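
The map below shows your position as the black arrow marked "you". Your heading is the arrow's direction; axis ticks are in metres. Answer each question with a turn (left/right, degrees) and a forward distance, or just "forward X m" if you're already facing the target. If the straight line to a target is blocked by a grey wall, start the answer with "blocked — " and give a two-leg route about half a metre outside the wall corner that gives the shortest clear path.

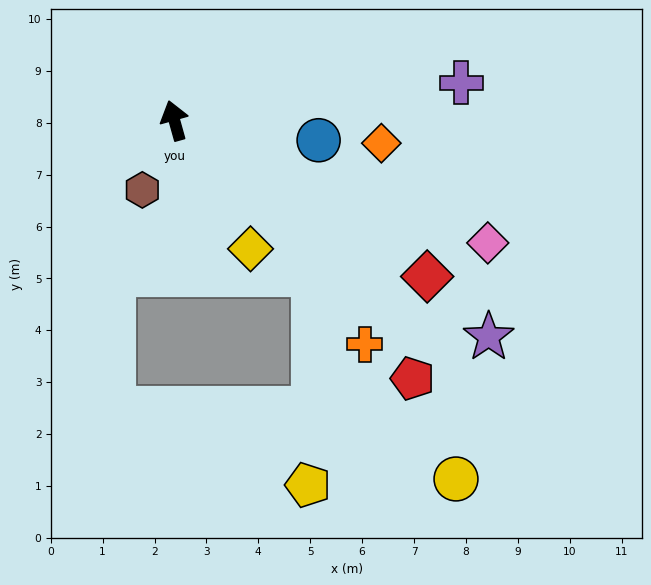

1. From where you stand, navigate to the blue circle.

turn right 113°, forward 2.8 m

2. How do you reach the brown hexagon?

turn left 140°, forward 1.5 m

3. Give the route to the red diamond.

turn right 137°, forward 5.7 m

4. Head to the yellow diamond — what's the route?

turn right 165°, forward 2.9 m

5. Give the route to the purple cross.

turn right 98°, forward 5.6 m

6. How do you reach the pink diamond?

turn right 127°, forward 6.5 m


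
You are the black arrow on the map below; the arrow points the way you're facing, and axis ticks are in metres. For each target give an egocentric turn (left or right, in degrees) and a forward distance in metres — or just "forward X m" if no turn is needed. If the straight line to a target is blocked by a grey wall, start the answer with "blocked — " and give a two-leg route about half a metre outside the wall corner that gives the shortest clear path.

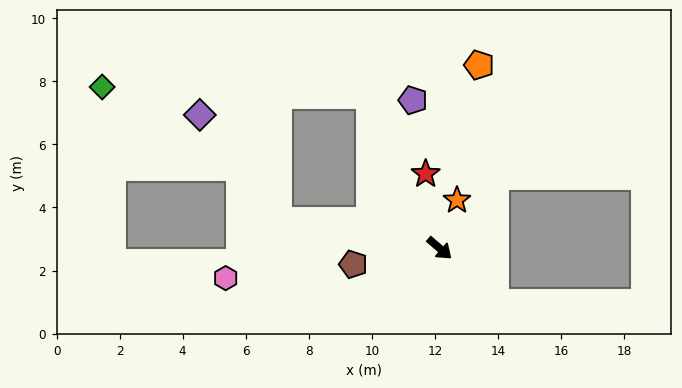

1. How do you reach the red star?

turn left 141°, forward 2.4 m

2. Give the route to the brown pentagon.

turn right 129°, forward 2.8 m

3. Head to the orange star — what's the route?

turn left 111°, forward 1.6 m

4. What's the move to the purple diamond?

blocked — turn right 149°, forward 5.2 m, then turn right 43°, forward 4.2 m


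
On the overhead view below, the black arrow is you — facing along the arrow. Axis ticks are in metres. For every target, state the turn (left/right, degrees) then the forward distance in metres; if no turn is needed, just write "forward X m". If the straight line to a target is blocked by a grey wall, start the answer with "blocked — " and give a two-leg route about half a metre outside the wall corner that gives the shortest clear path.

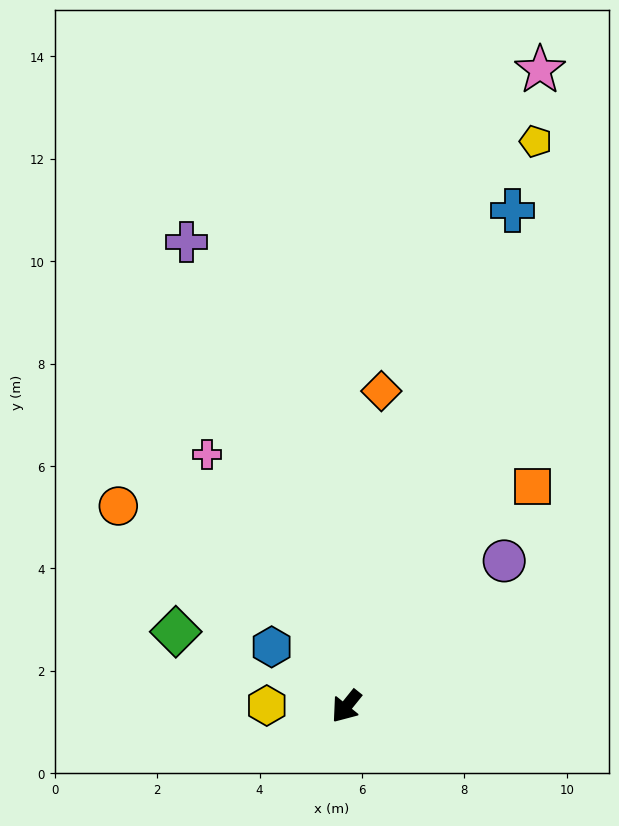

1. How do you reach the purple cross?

turn right 122°, forward 9.6 m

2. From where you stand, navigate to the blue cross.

turn right 160°, forward 10.2 m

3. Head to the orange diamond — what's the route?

turn right 147°, forward 6.2 m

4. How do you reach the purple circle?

turn left 172°, forward 4.2 m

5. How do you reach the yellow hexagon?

turn right 52°, forward 1.6 m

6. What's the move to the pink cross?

turn right 112°, forward 5.6 m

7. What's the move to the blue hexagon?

turn right 90°, forward 1.9 m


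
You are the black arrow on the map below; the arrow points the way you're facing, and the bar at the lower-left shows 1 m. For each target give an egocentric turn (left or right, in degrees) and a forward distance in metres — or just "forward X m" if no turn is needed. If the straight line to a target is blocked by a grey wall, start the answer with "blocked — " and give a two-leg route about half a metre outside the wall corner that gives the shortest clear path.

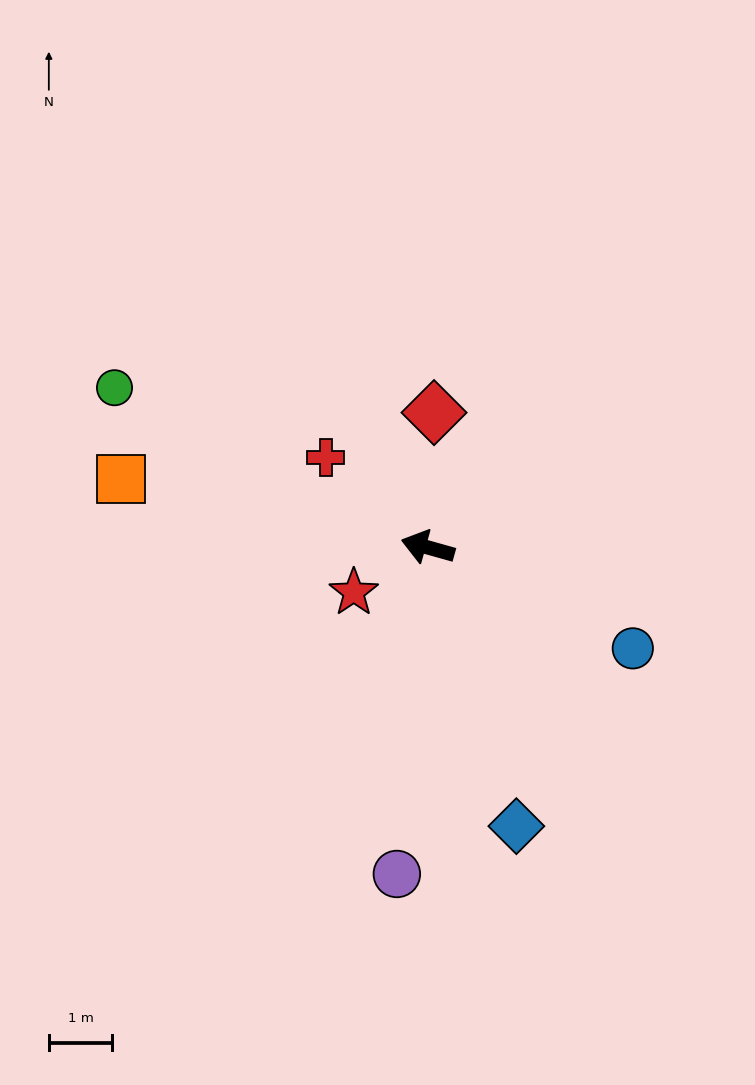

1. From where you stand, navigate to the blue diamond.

turn left 123°, forward 4.6 m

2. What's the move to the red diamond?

turn right 77°, forward 2.1 m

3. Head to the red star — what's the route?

turn left 47°, forward 1.4 m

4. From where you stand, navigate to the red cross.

turn right 26°, forward 2.1 m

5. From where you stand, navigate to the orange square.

turn left 3°, forward 5.0 m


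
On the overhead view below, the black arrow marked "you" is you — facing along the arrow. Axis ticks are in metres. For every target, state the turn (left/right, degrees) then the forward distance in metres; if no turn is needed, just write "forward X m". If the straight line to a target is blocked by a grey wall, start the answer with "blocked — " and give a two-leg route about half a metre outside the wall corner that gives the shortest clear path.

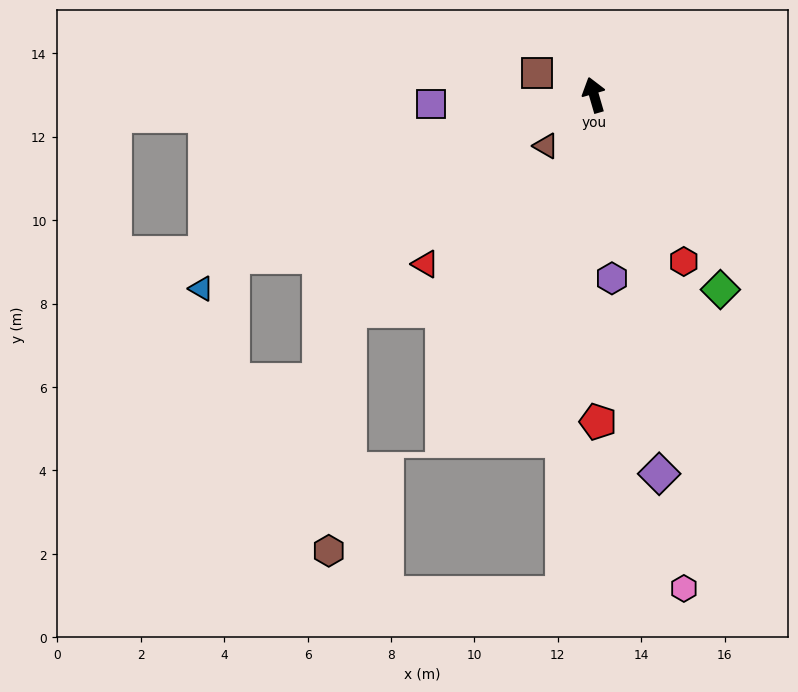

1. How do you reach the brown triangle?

turn left 120°, forward 1.7 m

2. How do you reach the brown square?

turn left 53°, forward 1.5 m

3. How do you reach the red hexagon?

turn right 168°, forward 4.5 m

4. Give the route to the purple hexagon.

turn left 169°, forward 4.4 m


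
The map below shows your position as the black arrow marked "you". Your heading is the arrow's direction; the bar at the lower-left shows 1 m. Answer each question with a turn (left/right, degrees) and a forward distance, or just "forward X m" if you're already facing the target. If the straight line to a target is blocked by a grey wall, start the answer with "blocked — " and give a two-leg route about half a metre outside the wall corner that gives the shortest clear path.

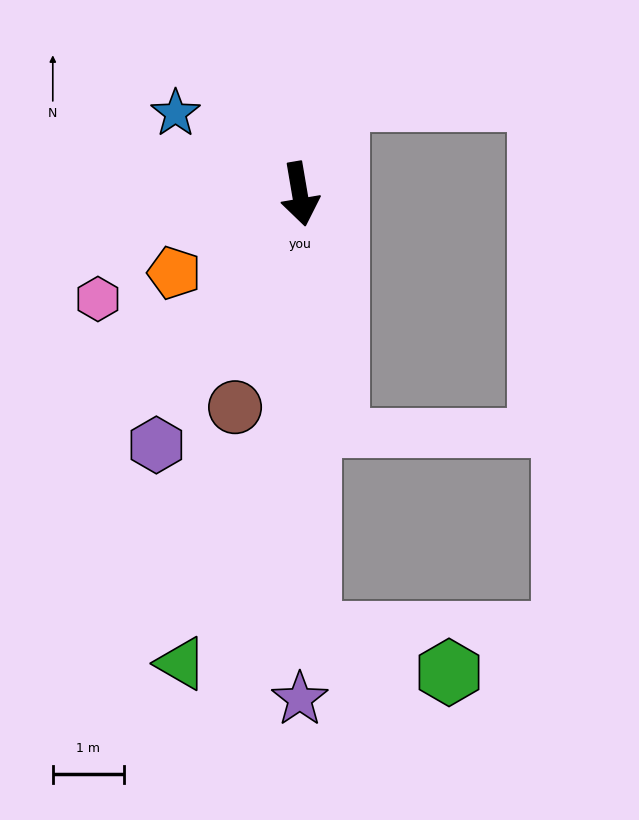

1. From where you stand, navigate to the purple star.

turn right 10°, forward 7.1 m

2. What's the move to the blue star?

turn right 133°, forward 2.1 m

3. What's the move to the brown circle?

turn right 27°, forward 3.1 m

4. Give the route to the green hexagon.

blocked — turn right 8°, forward 6.2 m, then turn left 72°, forward 2.0 m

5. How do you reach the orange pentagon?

turn right 68°, forward 2.1 m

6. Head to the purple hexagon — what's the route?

turn right 39°, forward 4.1 m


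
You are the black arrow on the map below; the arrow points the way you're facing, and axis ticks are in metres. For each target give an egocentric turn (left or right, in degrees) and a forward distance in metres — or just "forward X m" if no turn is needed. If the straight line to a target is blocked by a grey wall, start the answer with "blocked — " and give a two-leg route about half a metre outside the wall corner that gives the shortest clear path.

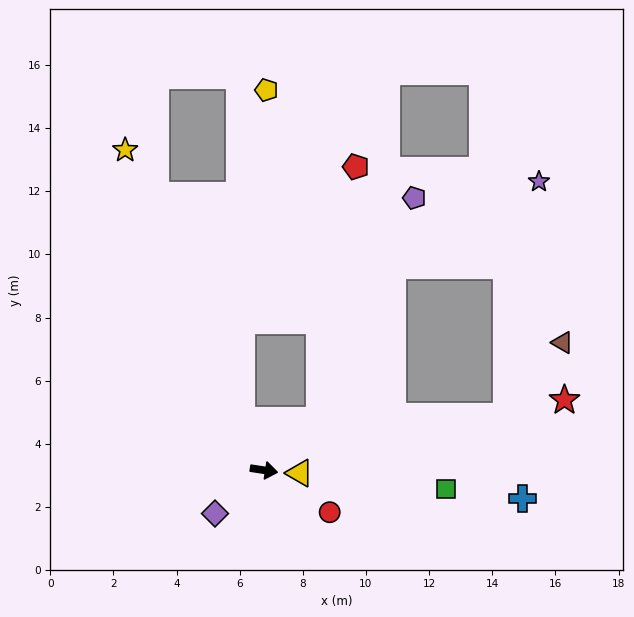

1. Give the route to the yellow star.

turn left 122°, forward 11.0 m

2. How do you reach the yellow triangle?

turn left 4°, forward 1.1 m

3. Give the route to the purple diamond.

turn right 130°, forward 2.1 m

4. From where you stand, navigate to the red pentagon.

blocked — turn left 51°, forward 2.4 m, then turn left 40°, forward 8.1 m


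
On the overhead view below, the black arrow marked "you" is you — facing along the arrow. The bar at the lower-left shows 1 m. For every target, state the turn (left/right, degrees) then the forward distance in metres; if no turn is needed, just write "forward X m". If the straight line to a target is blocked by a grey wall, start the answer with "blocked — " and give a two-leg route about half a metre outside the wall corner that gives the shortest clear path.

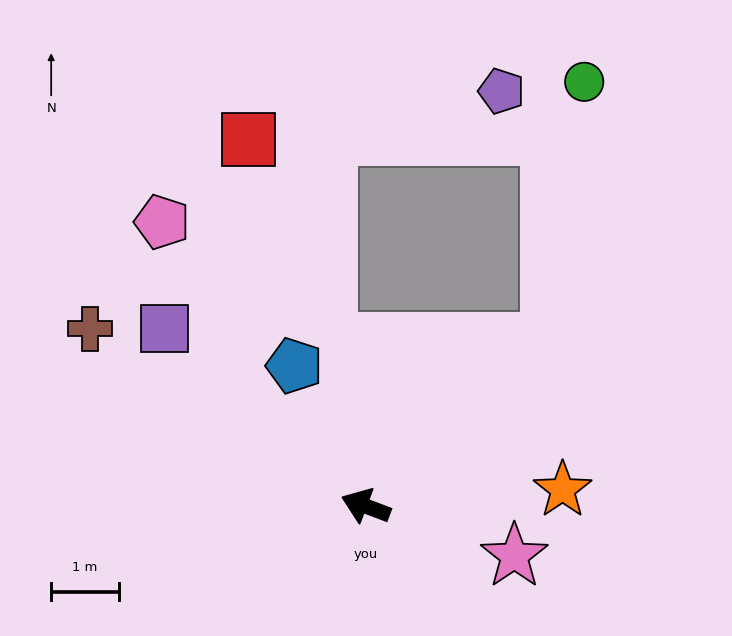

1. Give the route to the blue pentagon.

turn right 42°, forward 2.3 m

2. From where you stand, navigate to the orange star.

turn right 155°, forward 2.9 m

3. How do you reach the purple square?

turn right 21°, forward 4.0 m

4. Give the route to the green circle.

blocked — turn right 117°, forward 3.6 m, then turn left 40°, forward 3.9 m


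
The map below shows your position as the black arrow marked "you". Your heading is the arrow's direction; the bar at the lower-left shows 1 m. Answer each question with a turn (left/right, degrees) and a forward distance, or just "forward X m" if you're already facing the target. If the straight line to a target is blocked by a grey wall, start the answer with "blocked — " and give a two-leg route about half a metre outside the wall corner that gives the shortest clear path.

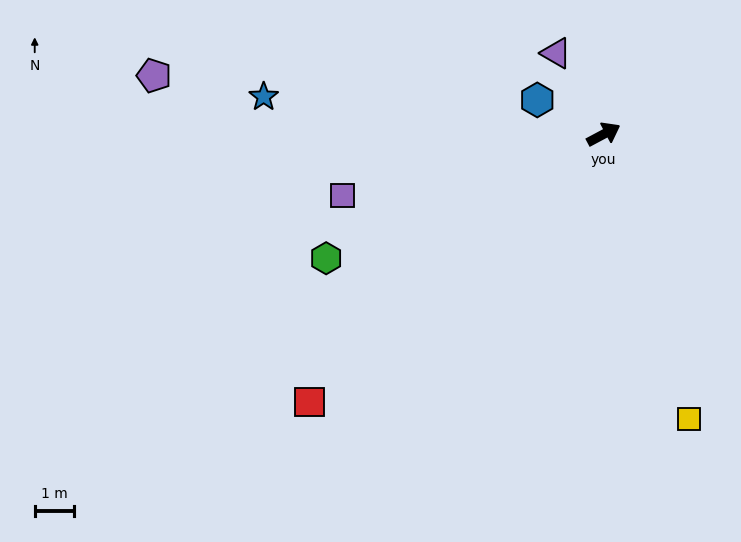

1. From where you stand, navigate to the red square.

turn right 166°, forward 10.1 m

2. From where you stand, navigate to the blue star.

turn left 146°, forward 8.7 m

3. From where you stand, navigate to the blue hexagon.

turn left 125°, forward 1.9 m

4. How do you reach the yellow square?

turn right 101°, forward 7.6 m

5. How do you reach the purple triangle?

turn left 92°, forward 2.4 m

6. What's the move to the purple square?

turn left 165°, forward 6.8 m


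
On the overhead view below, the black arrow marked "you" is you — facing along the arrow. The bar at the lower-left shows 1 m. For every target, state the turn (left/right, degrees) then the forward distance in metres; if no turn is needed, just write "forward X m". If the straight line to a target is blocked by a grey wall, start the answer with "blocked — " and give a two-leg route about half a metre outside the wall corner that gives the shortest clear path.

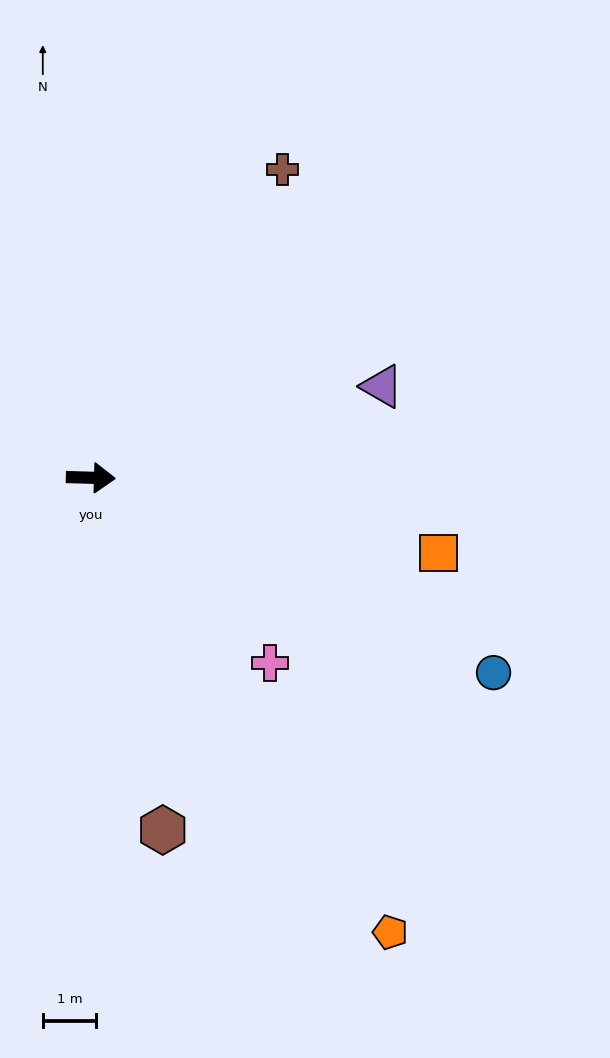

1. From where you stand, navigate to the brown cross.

turn left 60°, forward 6.8 m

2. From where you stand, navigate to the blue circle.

turn right 24°, forward 8.4 m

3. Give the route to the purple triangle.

turn left 19°, forward 5.7 m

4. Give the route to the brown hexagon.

turn right 77°, forward 6.7 m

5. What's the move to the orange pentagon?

turn right 55°, forward 10.2 m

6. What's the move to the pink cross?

turn right 44°, forward 4.8 m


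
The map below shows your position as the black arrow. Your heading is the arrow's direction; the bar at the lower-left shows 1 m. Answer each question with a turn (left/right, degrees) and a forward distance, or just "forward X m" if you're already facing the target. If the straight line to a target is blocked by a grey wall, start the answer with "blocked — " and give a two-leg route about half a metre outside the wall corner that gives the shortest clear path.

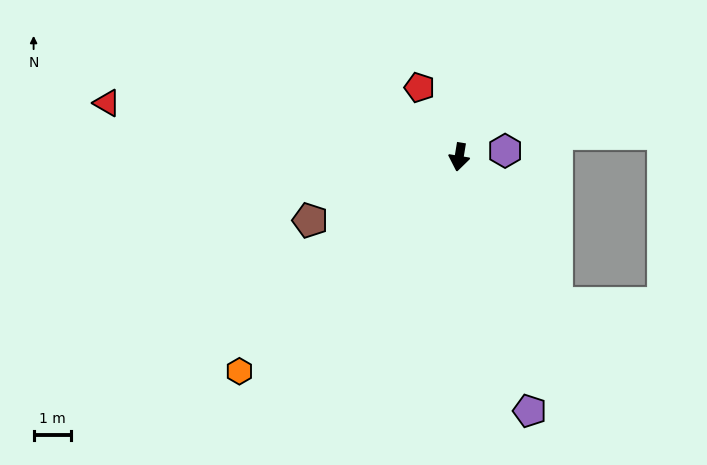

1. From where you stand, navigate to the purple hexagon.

turn left 107°, forward 1.2 m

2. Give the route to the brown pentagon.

turn right 58°, forward 4.3 m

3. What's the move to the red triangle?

turn right 89°, forward 9.5 m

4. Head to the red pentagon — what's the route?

turn right 141°, forward 2.1 m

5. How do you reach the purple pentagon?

turn left 25°, forward 7.0 m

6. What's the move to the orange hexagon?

turn right 36°, forward 8.2 m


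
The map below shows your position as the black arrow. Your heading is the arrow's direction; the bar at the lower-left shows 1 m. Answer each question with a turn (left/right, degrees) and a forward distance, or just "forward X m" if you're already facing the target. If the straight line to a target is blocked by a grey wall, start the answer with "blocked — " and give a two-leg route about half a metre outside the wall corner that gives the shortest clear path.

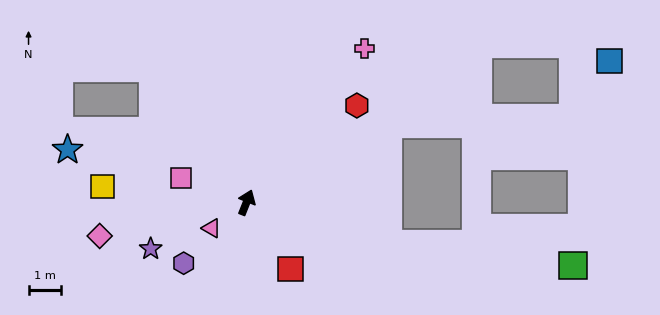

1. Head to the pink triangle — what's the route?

turn left 148°, forward 1.3 m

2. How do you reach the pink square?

turn left 91°, forward 2.2 m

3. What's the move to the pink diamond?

turn left 125°, forward 4.6 m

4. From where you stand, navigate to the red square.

turn right 125°, forward 2.5 m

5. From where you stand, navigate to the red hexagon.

turn right 27°, forward 4.5 m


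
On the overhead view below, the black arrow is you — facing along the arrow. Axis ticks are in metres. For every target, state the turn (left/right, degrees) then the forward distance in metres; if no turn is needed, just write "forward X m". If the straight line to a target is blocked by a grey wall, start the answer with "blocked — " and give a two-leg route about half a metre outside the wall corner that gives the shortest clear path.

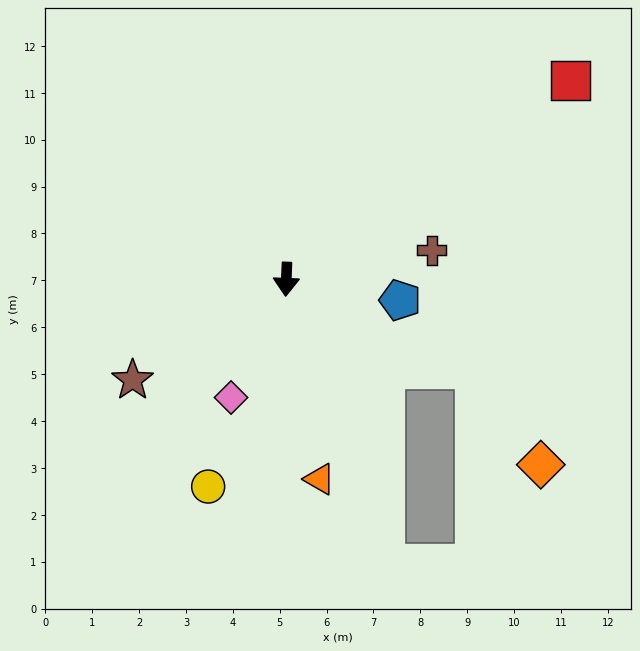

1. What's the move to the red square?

turn left 127°, forward 7.4 m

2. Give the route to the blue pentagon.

turn left 82°, forward 2.5 m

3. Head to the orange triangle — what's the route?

turn left 12°, forward 4.3 m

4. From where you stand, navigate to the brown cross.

turn left 104°, forward 3.2 m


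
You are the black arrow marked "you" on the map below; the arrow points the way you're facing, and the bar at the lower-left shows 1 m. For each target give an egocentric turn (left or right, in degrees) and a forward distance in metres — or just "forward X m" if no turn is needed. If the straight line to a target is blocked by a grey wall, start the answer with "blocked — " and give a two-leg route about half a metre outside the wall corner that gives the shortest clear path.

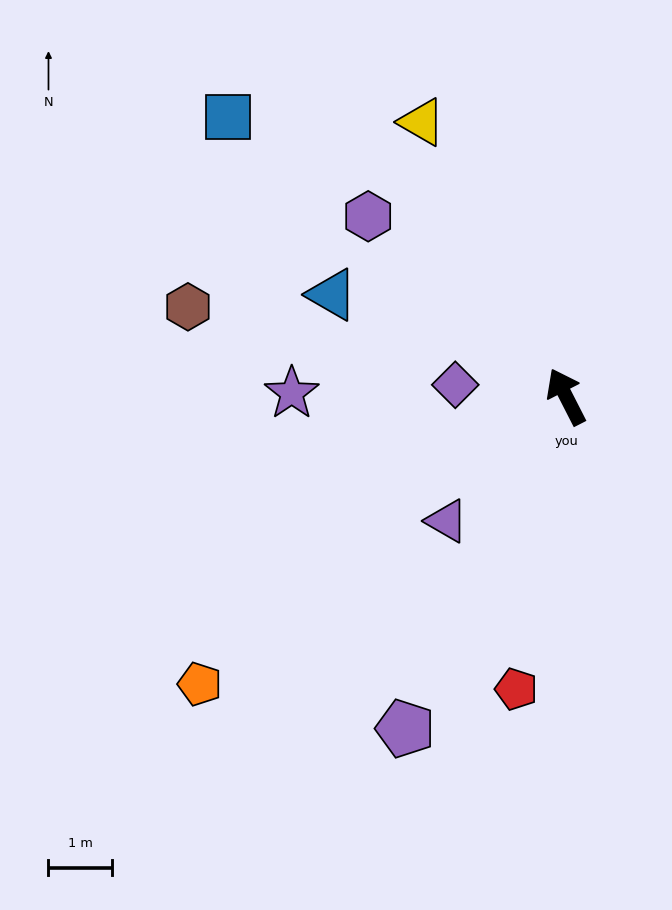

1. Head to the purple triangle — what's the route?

turn left 109°, forward 2.7 m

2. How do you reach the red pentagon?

turn left 143°, forward 4.7 m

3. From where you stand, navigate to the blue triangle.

turn left 39°, forward 4.0 m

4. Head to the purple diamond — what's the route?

turn left 57°, forward 1.8 m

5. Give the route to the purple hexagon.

turn left 21°, forward 4.2 m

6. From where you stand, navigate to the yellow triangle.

forward 4.9 m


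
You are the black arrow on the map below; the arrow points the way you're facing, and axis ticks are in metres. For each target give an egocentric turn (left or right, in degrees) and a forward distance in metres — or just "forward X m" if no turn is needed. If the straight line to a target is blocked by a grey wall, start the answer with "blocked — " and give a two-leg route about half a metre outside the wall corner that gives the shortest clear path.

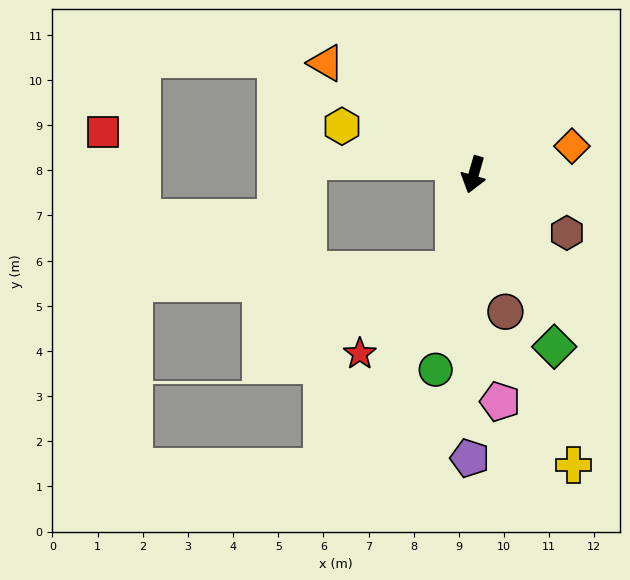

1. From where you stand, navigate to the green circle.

turn left 5°, forward 4.4 m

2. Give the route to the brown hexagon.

turn left 74°, forward 2.4 m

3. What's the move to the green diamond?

turn left 41°, forward 4.2 m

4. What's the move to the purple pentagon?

turn left 15°, forward 6.3 m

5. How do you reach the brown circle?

turn left 29°, forward 3.1 m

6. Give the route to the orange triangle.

turn right 111°, forward 4.1 m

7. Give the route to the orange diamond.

turn left 122°, forward 2.3 m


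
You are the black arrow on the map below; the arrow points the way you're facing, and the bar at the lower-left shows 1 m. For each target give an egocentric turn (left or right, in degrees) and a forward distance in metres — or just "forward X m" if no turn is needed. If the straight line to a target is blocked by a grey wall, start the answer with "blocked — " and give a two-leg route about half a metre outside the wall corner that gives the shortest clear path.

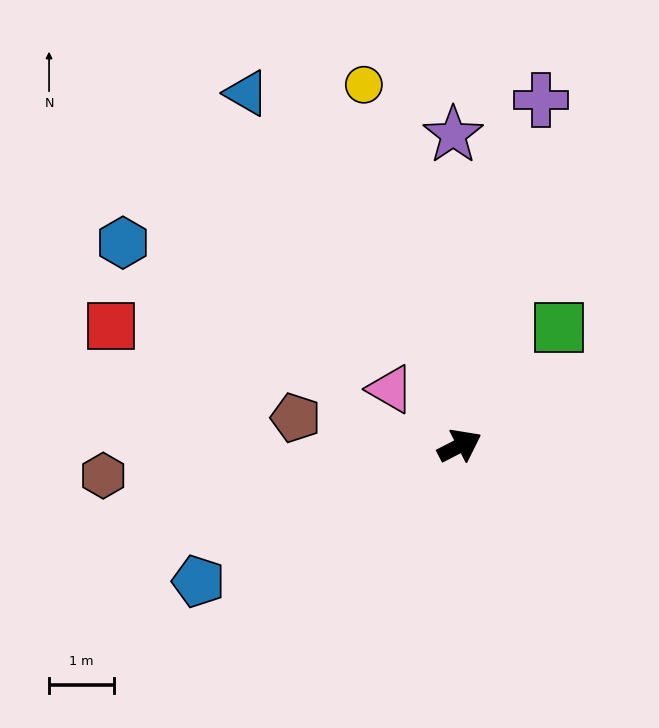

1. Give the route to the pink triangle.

turn left 114°, forward 1.4 m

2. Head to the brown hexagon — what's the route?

turn left 158°, forward 5.5 m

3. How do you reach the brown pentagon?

turn left 143°, forward 2.6 m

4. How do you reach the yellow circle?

turn left 78°, forward 5.8 m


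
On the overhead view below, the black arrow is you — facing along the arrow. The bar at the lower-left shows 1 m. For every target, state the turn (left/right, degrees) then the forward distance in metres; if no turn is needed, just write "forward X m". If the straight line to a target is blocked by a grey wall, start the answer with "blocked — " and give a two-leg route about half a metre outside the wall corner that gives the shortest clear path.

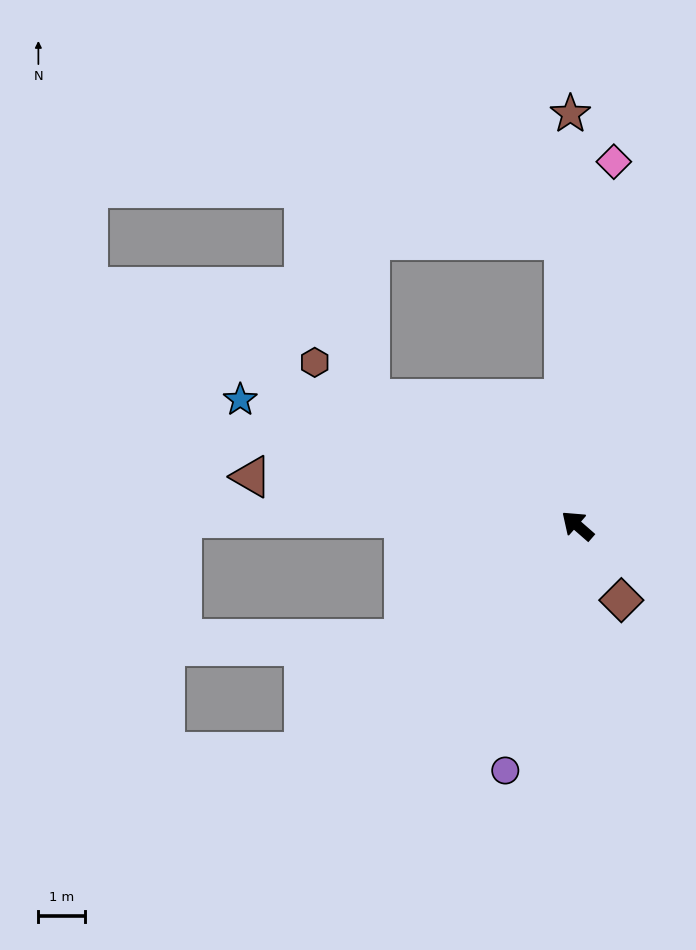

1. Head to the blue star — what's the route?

turn left 21°, forward 7.7 m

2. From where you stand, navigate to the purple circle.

turn left 115°, forward 5.5 m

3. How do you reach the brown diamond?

turn left 162°, forward 1.9 m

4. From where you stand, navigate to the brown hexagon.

turn left 9°, forward 6.6 m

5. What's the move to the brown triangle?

turn left 33°, forward 7.1 m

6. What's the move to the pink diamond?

turn right 55°, forward 7.8 m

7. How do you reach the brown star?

turn right 48°, forward 8.8 m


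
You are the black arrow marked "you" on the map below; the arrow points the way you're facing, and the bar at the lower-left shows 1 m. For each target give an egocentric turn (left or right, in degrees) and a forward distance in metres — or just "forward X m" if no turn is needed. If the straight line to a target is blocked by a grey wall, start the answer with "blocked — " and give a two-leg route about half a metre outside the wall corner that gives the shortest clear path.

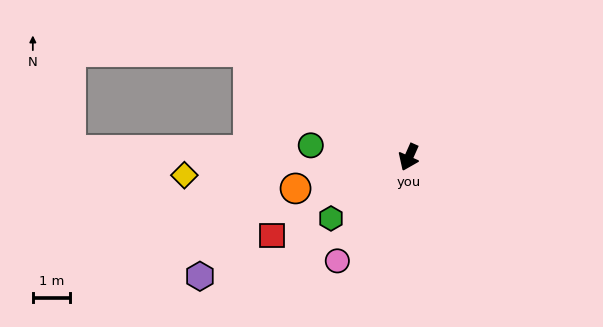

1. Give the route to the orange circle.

turn right 51°, forward 3.2 m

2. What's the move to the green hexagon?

turn right 28°, forward 2.7 m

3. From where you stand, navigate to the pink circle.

turn right 11°, forward 3.4 m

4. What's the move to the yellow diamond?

turn right 61°, forward 6.0 m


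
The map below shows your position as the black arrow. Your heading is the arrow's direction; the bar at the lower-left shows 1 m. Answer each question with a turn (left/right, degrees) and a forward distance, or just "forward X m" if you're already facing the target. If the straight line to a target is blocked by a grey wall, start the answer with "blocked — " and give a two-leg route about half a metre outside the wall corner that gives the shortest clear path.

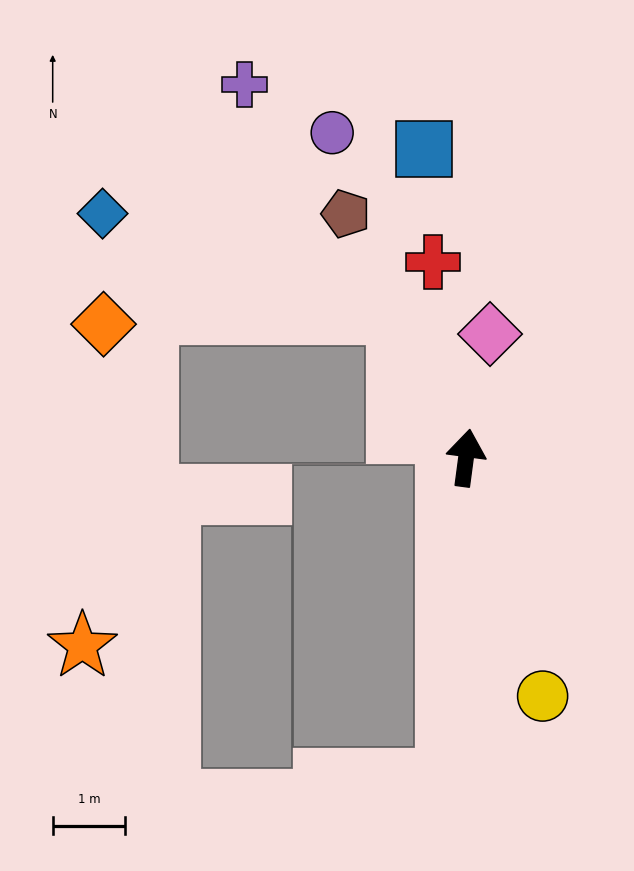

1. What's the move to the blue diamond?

blocked — turn left 33°, forward 2.2 m, then turn left 46°, forward 4.3 m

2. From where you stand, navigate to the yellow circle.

turn right 155°, forward 3.5 m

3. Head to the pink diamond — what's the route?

turn right 3°, forward 1.7 m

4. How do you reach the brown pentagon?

turn left 34°, forward 3.8 m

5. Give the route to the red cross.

turn left 17°, forward 2.7 m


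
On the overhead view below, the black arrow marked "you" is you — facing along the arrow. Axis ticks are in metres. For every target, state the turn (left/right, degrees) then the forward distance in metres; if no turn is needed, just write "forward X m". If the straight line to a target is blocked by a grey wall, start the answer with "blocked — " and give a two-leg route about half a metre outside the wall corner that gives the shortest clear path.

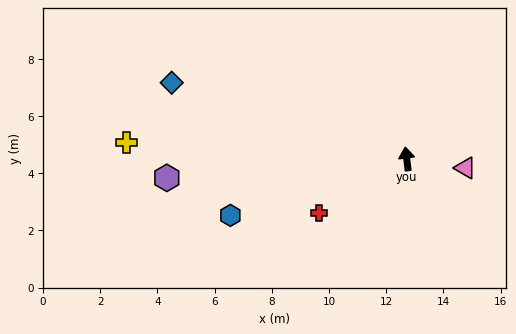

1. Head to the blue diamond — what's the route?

turn left 65°, forward 8.6 m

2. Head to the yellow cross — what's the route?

turn left 80°, forward 9.8 m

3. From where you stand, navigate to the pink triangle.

turn right 106°, forward 2.1 m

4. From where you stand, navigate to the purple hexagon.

turn left 87°, forward 8.4 m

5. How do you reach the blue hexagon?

turn left 101°, forward 6.5 m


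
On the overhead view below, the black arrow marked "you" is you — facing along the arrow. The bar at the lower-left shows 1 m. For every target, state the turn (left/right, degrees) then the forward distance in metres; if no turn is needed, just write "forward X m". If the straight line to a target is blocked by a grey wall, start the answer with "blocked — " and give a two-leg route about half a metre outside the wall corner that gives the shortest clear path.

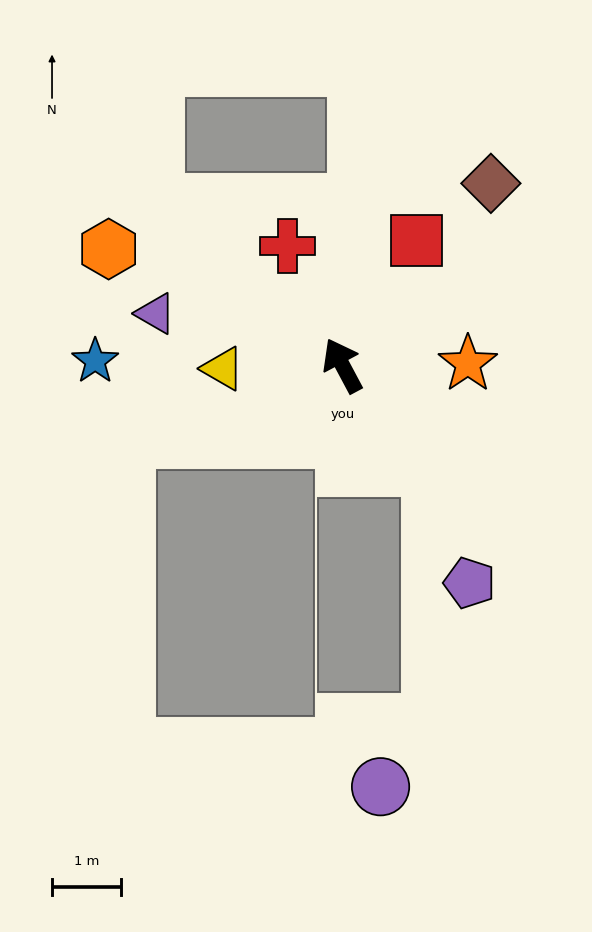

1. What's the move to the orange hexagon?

turn left 35°, forward 3.8 m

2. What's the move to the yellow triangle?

turn left 63°, forward 1.7 m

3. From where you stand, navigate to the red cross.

turn right 3°, forward 1.9 m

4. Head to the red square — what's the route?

turn right 59°, forward 2.1 m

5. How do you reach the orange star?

turn right 117°, forward 1.8 m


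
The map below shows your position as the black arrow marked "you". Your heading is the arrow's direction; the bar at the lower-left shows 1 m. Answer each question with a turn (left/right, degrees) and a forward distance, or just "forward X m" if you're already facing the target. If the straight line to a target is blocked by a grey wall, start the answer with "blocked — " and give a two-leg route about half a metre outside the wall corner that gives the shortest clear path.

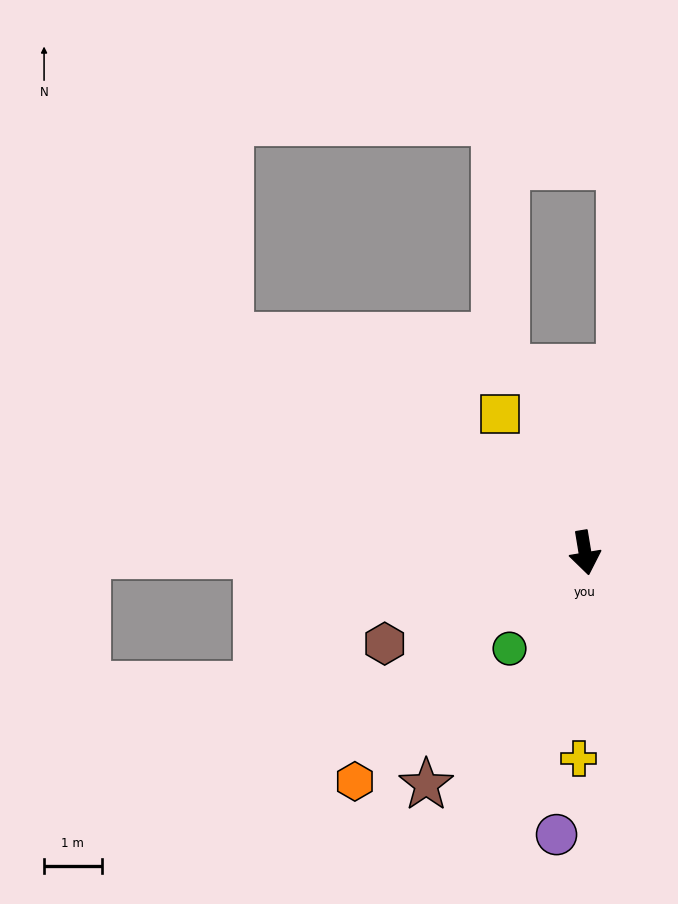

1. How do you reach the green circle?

turn right 48°, forward 2.1 m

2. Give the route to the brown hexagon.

turn right 75°, forward 3.8 m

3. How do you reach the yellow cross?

turn right 11°, forward 3.6 m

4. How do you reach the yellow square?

turn right 158°, forward 2.8 m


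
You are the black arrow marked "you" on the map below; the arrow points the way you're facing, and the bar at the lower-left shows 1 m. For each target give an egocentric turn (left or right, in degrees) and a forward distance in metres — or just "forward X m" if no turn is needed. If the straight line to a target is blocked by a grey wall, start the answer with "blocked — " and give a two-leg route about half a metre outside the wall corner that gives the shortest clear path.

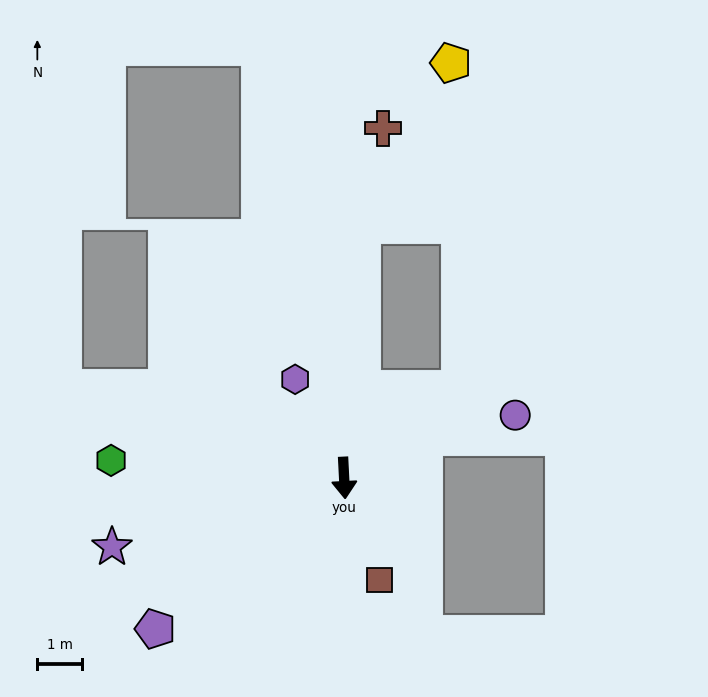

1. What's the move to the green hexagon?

turn right 97°, forward 5.3 m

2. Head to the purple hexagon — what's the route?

turn right 156°, forward 2.5 m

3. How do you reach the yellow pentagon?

blocked — turn left 173°, forward 5.7 m, then turn right 25°, forward 4.2 m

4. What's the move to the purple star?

turn right 76°, forward 5.5 m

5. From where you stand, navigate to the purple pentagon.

turn right 54°, forward 5.5 m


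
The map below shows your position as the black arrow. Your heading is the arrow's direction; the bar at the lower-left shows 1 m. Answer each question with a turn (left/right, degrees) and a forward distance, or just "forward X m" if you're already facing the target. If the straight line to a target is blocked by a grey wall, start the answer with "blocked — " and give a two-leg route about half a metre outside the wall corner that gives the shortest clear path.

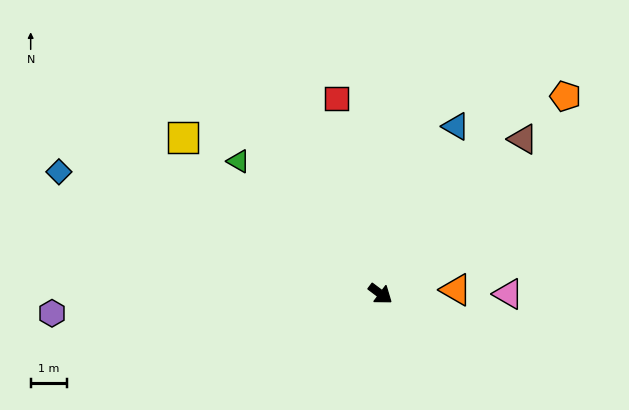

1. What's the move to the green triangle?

turn left 174°, forward 5.4 m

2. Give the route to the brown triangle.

turn left 84°, forward 5.8 m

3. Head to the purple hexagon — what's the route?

turn right 140°, forward 9.1 m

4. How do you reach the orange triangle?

turn left 40°, forward 2.1 m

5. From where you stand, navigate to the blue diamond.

turn right 164°, forward 9.5 m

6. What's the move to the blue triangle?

turn left 103°, forward 5.1 m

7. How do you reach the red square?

turn left 140°, forward 5.5 m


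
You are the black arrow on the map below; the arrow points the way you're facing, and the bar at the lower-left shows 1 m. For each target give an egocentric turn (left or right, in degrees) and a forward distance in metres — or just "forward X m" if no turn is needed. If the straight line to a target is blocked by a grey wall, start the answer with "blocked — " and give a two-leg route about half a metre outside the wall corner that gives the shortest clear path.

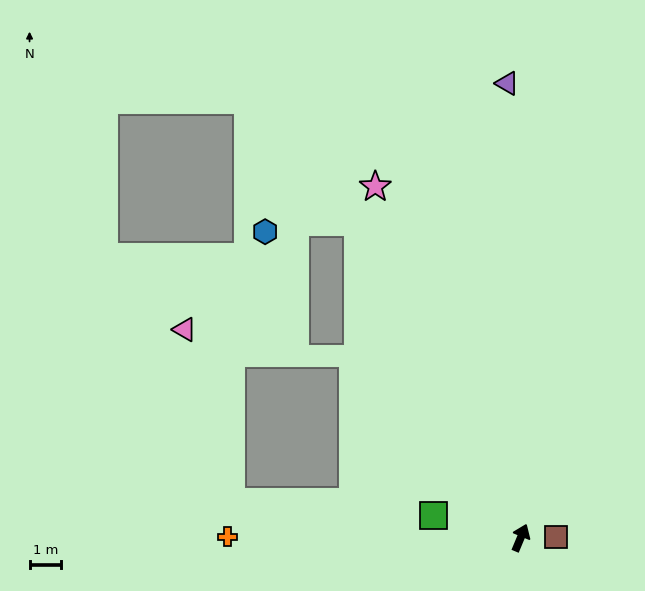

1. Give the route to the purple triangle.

turn left 24°, forward 14.3 m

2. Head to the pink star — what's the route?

turn left 45°, forward 11.9 m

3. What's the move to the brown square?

turn right 66°, forward 1.1 m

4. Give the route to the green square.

turn left 99°, forward 2.8 m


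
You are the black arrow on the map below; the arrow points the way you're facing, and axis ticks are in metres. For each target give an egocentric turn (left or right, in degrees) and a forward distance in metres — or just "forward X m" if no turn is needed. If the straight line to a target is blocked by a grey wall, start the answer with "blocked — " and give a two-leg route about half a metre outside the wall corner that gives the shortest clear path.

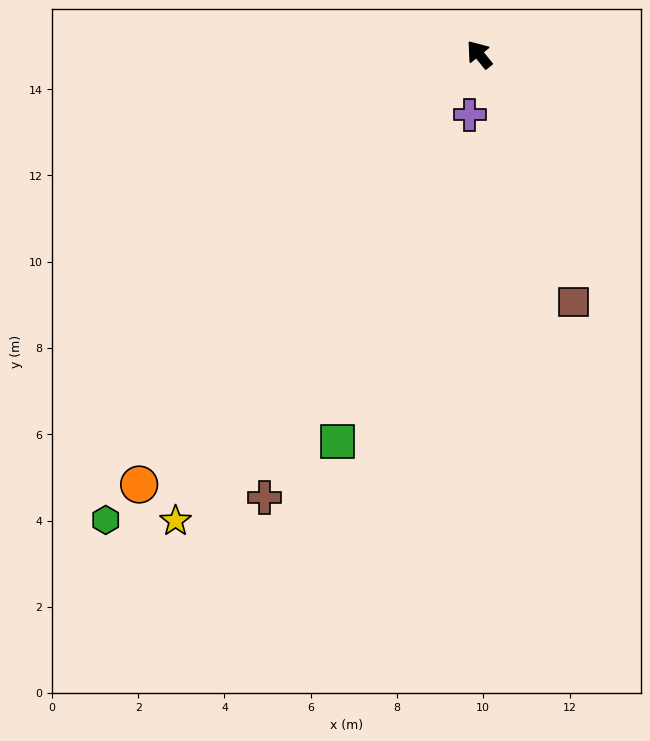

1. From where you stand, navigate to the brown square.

turn left 162°, forward 6.1 m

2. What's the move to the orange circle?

turn left 103°, forward 12.7 m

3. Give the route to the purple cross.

turn left 132°, forward 1.4 m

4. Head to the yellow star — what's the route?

turn left 108°, forward 12.9 m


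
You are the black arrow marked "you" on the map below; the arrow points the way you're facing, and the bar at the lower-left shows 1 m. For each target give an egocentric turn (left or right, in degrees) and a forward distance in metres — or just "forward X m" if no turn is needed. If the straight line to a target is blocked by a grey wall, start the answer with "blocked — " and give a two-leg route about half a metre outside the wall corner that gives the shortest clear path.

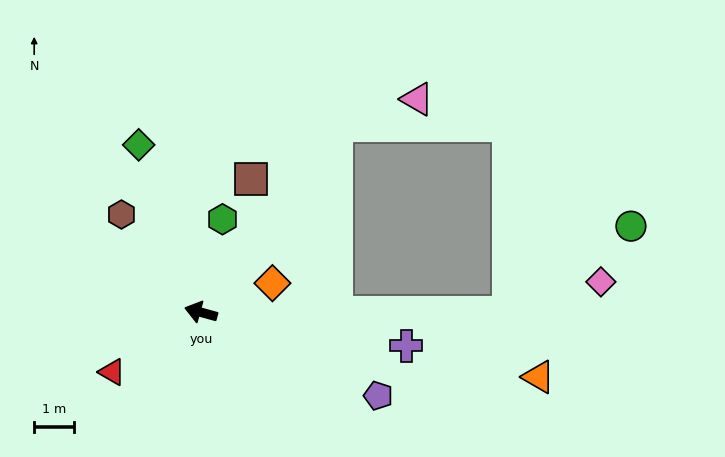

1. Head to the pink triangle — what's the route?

blocked — turn right 110°, forward 5.8 m, then turn right 37°, forward 2.1 m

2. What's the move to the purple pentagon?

turn left 170°, forward 4.9 m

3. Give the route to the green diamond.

turn right 54°, forward 4.5 m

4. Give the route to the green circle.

blocked — turn right 165°, forward 7.7 m, then turn left 36°, forward 3.7 m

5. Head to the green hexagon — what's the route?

turn right 88°, forward 2.4 m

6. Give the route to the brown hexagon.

turn right 36°, forward 3.1 m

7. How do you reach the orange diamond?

turn right 142°, forward 1.9 m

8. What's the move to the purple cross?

turn right 174°, forward 5.2 m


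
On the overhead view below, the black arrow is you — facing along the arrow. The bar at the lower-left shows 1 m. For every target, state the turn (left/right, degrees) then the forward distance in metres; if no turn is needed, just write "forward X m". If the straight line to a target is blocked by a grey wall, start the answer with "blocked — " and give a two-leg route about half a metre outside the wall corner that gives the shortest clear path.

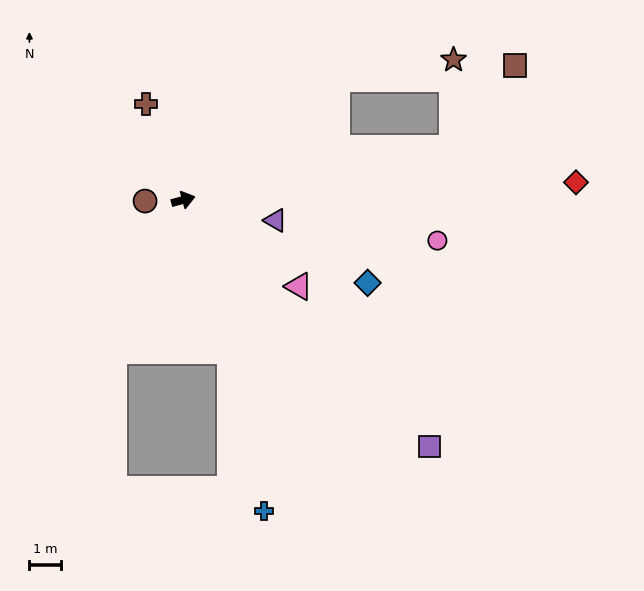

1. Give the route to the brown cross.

turn left 96°, forward 3.2 m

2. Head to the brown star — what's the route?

blocked — turn left 23°, forward 6.1 m, then turn right 29°, forward 3.7 m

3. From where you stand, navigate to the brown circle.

turn left 166°, forward 1.2 m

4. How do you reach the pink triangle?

turn right 52°, forward 4.5 m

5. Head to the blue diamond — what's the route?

turn right 40°, forward 6.3 m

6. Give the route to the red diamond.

turn right 13°, forward 12.3 m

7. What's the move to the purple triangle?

turn right 28°, forward 2.9 m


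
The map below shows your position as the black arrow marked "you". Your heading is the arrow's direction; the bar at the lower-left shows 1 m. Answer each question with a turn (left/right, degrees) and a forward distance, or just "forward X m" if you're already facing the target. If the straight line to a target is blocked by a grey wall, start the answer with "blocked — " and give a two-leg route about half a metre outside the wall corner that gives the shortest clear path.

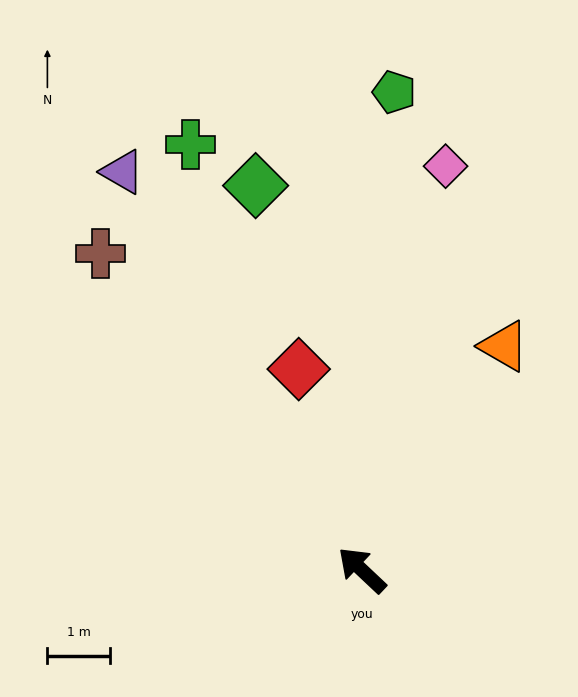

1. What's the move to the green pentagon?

turn right 51°, forward 7.7 m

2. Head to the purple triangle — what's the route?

turn right 16°, forward 7.4 m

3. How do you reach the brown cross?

turn right 7°, forward 6.6 m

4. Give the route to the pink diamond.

turn right 58°, forward 6.6 m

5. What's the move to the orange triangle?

turn right 79°, forward 4.2 m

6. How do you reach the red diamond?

turn right 29°, forward 3.4 m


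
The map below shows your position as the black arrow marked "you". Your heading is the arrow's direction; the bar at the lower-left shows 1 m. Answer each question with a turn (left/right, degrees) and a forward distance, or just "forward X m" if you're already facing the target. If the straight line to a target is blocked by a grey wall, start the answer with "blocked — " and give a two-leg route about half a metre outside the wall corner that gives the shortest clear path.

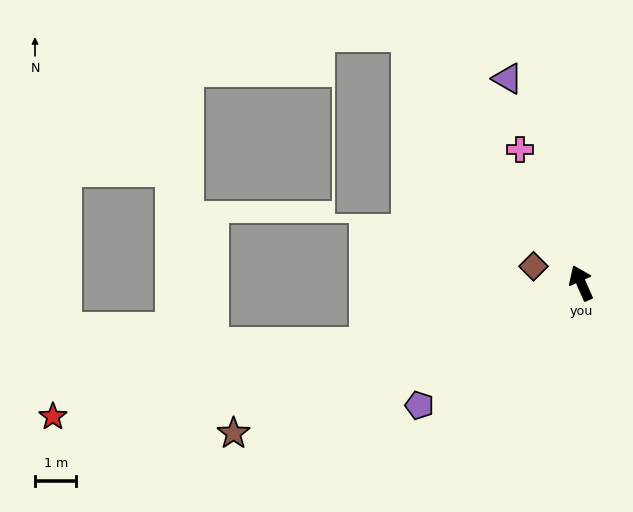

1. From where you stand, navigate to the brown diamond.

turn left 47°, forward 1.2 m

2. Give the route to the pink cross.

forward 3.5 m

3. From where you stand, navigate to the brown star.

turn left 89°, forward 9.1 m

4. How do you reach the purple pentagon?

turn left 103°, forward 4.9 m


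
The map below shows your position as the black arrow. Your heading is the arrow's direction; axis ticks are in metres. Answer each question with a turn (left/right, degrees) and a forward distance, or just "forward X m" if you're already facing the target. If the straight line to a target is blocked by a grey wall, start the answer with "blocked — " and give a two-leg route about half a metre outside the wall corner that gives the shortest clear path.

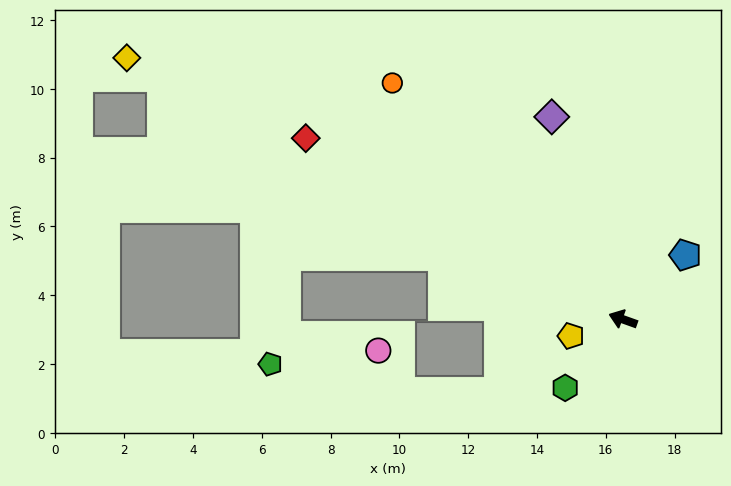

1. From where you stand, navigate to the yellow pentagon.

turn left 37°, forward 1.6 m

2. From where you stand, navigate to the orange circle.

turn right 26°, forward 9.6 m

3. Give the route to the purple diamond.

turn right 51°, forward 6.2 m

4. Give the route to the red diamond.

turn right 10°, forward 10.6 m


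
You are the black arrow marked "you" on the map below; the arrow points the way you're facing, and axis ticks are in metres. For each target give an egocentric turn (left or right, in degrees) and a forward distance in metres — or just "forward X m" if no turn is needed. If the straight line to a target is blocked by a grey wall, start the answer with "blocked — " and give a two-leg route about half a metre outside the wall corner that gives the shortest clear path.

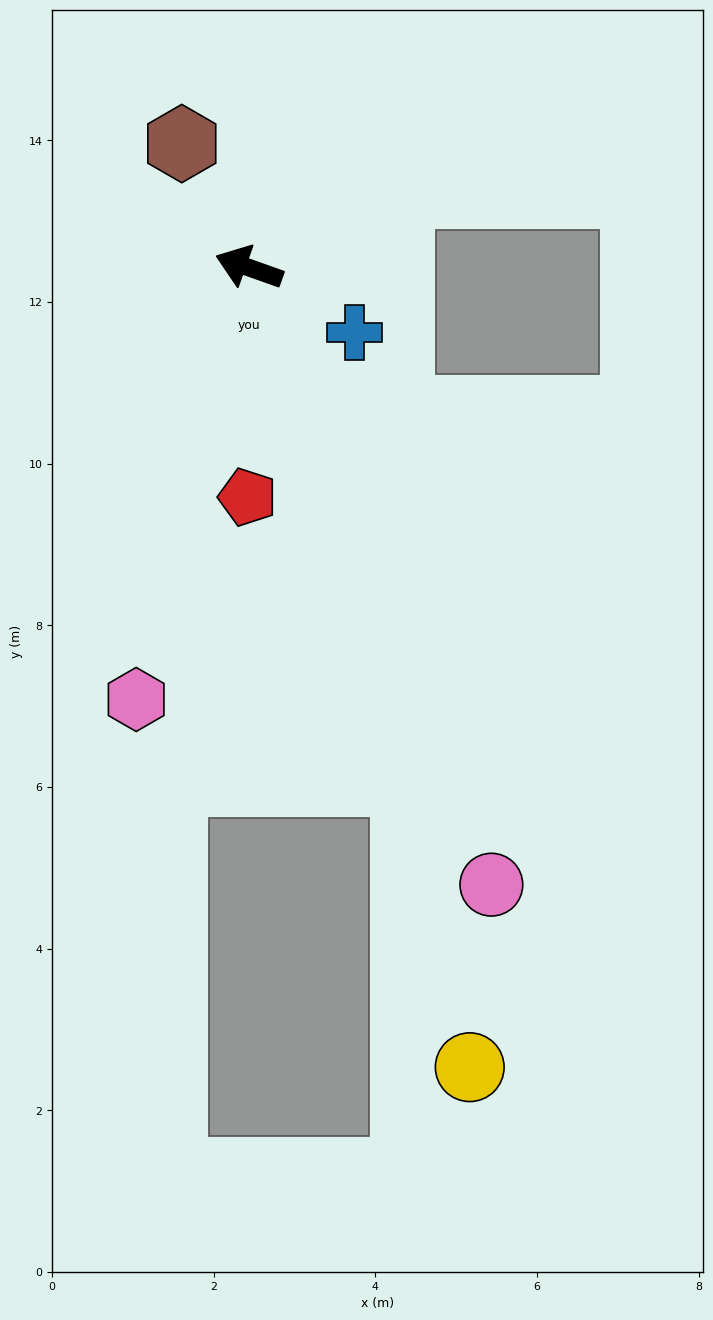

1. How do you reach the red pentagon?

turn left 109°, forward 2.8 m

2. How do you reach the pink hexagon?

turn left 95°, forward 5.5 m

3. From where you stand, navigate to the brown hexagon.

turn right 42°, forward 1.7 m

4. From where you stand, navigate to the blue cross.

turn left 168°, forward 1.5 m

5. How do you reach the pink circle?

turn left 131°, forward 8.2 m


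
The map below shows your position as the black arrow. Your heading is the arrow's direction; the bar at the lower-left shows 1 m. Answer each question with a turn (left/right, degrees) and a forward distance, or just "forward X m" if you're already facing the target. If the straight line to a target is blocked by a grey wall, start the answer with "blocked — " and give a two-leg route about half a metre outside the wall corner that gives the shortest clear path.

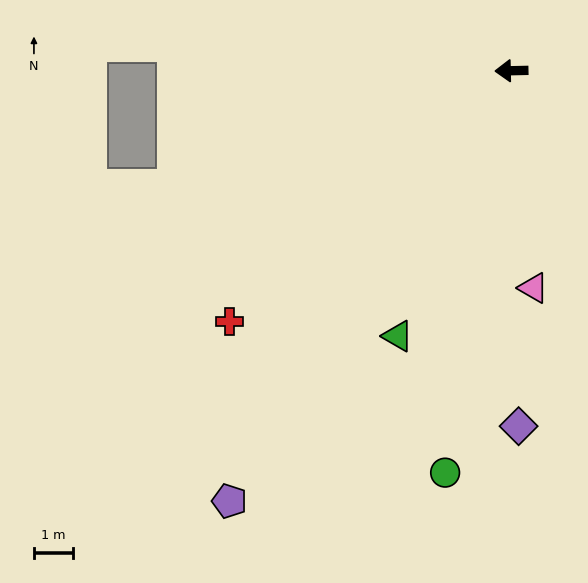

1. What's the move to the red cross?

turn left 40°, forward 9.5 m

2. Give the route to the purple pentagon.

turn left 56°, forward 13.0 m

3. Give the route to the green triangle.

turn left 66°, forward 7.3 m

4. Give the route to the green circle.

turn left 79°, forward 10.3 m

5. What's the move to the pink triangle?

turn left 95°, forward 5.5 m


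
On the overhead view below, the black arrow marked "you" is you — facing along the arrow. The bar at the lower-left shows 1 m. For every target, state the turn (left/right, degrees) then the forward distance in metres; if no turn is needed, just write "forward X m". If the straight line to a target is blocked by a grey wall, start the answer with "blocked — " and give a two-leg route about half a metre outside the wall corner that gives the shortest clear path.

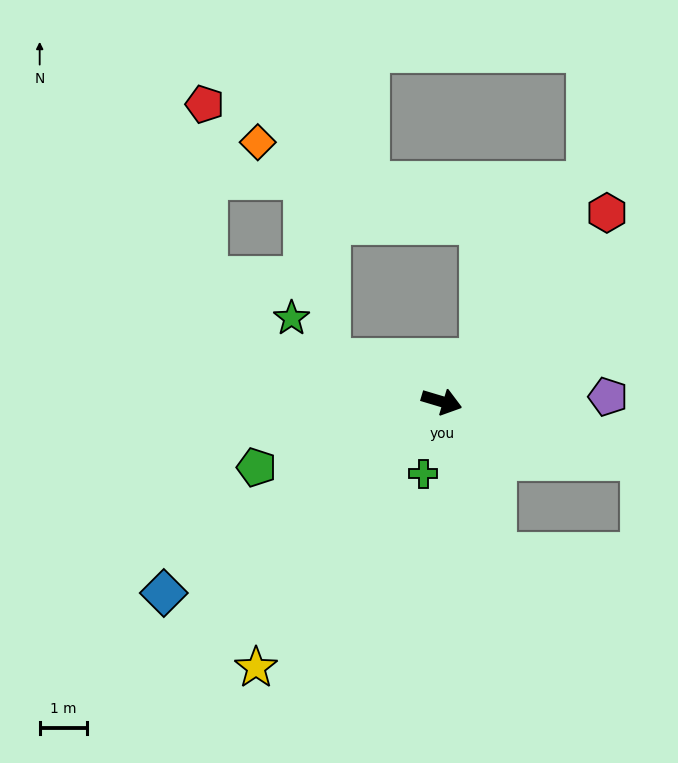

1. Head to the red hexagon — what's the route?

turn left 65°, forward 5.2 m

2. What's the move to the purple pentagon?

turn left 18°, forward 3.5 m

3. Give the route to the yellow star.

turn right 108°, forward 6.8 m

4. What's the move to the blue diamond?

turn right 129°, forward 7.1 m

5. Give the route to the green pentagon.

turn right 144°, forward 4.1 m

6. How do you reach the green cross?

turn right 88°, forward 1.6 m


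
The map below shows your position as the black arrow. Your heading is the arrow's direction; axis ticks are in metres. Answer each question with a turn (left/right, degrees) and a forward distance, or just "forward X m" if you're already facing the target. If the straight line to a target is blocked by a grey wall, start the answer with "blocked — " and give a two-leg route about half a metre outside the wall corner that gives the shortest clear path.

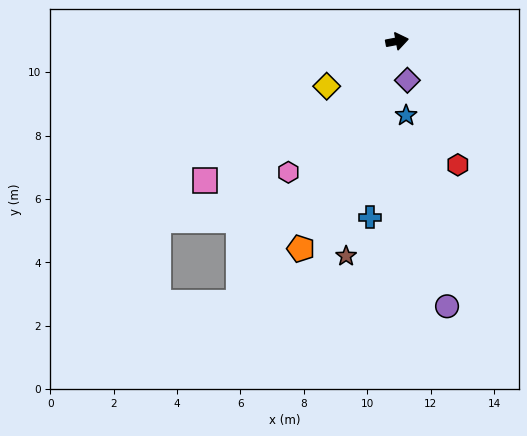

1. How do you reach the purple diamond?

turn right 86°, forward 1.3 m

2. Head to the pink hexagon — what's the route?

turn right 140°, forward 5.4 m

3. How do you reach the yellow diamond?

turn right 158°, forward 2.6 m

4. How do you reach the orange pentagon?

turn right 126°, forward 7.2 m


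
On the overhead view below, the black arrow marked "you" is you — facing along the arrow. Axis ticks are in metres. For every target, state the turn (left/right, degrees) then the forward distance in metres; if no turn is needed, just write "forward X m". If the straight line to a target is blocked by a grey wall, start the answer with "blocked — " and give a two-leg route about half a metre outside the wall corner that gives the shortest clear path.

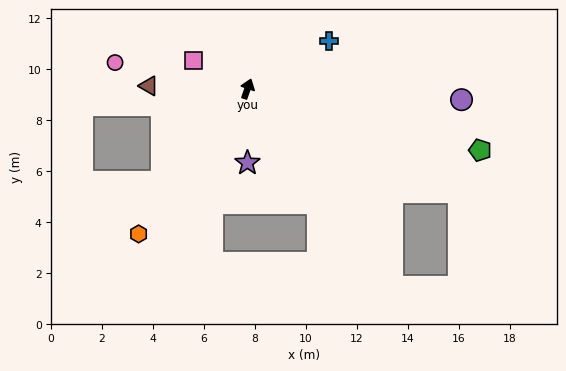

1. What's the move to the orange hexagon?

turn left 162°, forward 7.1 m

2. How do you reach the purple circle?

turn right 74°, forward 8.4 m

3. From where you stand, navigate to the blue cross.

turn right 40°, forward 3.7 m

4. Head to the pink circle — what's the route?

turn left 98°, forward 5.3 m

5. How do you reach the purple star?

turn right 161°, forward 2.9 m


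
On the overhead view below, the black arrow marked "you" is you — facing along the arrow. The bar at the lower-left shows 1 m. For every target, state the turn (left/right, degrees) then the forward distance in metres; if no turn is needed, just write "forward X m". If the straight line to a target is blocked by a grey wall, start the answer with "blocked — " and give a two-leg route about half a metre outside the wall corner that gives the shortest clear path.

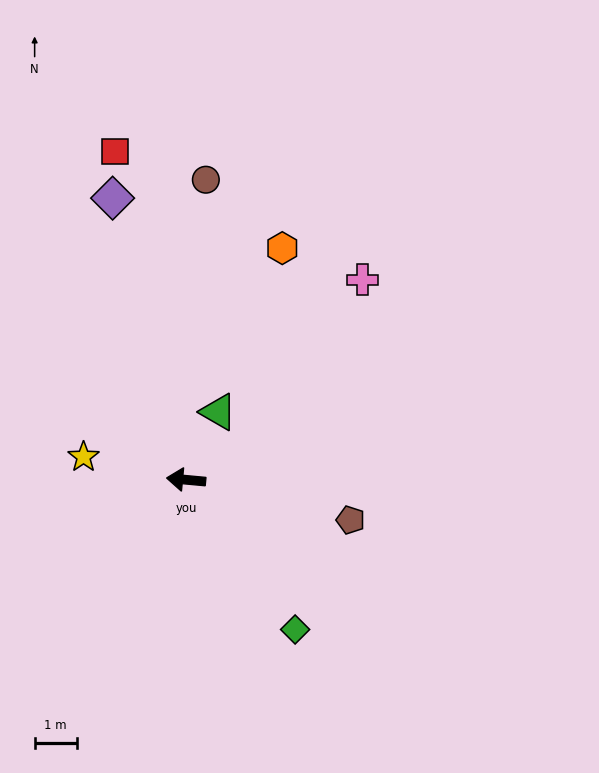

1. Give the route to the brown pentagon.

turn left 172°, forward 4.0 m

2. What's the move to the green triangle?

turn right 110°, forward 1.8 m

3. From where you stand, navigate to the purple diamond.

turn right 70°, forward 6.9 m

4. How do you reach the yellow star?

turn right 7°, forward 2.5 m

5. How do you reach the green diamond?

turn left 131°, forward 4.4 m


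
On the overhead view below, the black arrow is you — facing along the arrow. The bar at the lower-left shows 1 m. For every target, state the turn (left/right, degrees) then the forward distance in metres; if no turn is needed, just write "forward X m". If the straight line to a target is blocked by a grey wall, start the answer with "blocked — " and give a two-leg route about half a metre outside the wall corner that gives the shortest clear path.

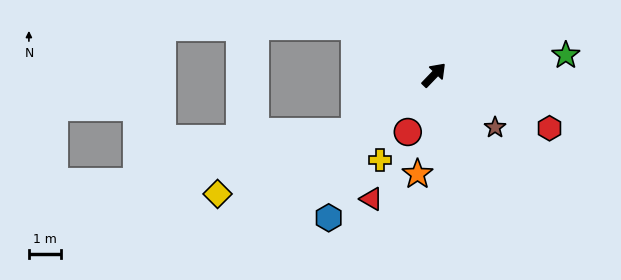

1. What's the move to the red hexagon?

turn right 71°, forward 4.0 m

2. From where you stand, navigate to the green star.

turn right 38°, forward 4.2 m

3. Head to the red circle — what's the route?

turn right 161°, forward 2.0 m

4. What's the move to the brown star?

turn right 87°, forward 2.5 m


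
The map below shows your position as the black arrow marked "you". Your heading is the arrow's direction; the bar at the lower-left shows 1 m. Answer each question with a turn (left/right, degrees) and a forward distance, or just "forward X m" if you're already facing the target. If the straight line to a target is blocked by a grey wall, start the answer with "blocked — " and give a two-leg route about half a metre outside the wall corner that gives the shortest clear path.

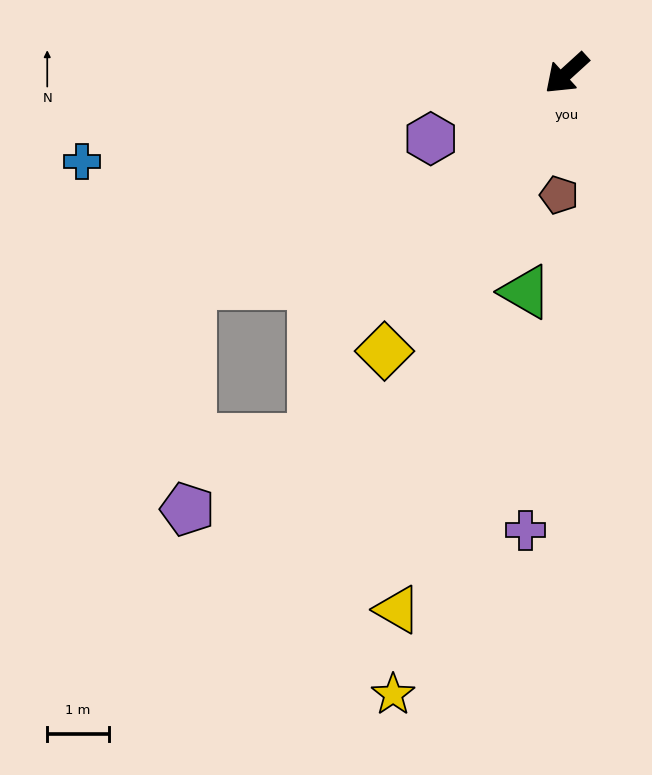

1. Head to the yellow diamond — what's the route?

turn left 14°, forward 5.4 m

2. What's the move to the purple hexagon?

turn right 17°, forward 2.5 m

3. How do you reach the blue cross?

turn right 32°, forward 8.0 m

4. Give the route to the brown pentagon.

turn left 44°, forward 2.0 m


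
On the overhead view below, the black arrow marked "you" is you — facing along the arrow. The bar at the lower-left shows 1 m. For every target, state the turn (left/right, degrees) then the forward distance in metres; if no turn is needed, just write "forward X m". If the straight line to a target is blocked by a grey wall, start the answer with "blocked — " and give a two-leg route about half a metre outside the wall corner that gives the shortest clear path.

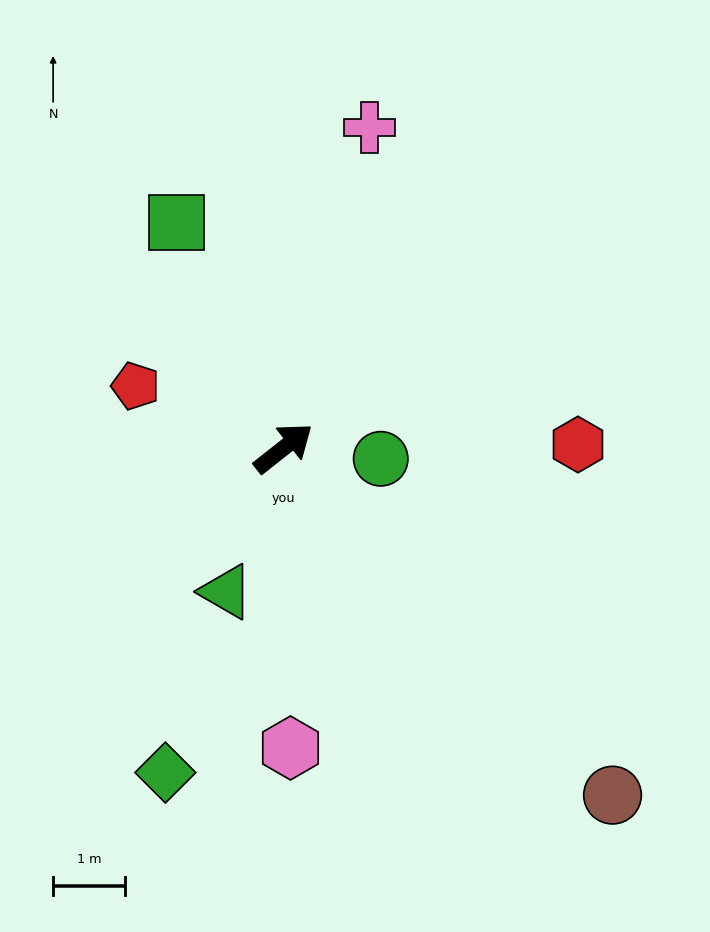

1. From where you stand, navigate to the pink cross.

turn left 37°, forward 4.6 m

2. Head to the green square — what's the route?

turn left 77°, forward 3.5 m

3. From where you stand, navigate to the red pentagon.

turn left 119°, forward 2.2 m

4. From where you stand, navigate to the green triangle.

turn right 150°, forward 2.2 m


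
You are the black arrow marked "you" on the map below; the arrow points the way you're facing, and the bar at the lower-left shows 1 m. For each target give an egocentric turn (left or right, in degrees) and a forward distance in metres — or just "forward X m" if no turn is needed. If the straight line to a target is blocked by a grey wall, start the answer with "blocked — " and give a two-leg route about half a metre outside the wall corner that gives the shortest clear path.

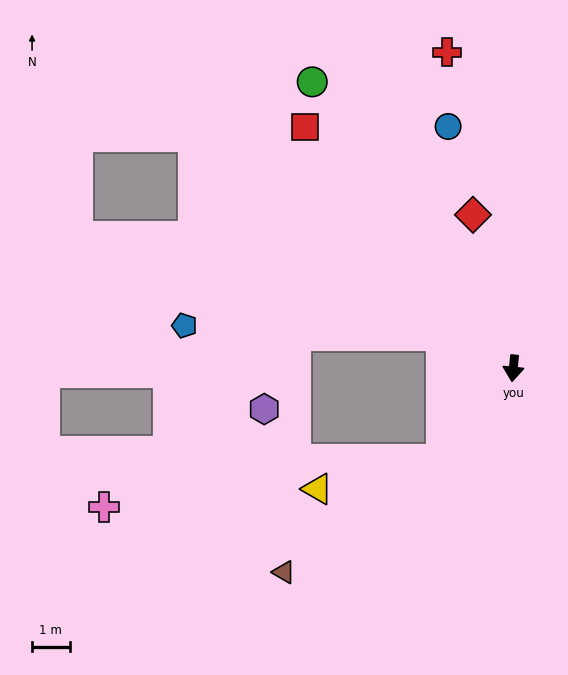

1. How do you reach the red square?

turn right 134°, forward 8.5 m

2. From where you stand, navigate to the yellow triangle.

blocked — turn right 32°, forward 3.1 m, then turn right 39°, forward 3.4 m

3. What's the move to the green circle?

turn right 139°, forward 9.3 m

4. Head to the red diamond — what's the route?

turn right 160°, forward 4.2 m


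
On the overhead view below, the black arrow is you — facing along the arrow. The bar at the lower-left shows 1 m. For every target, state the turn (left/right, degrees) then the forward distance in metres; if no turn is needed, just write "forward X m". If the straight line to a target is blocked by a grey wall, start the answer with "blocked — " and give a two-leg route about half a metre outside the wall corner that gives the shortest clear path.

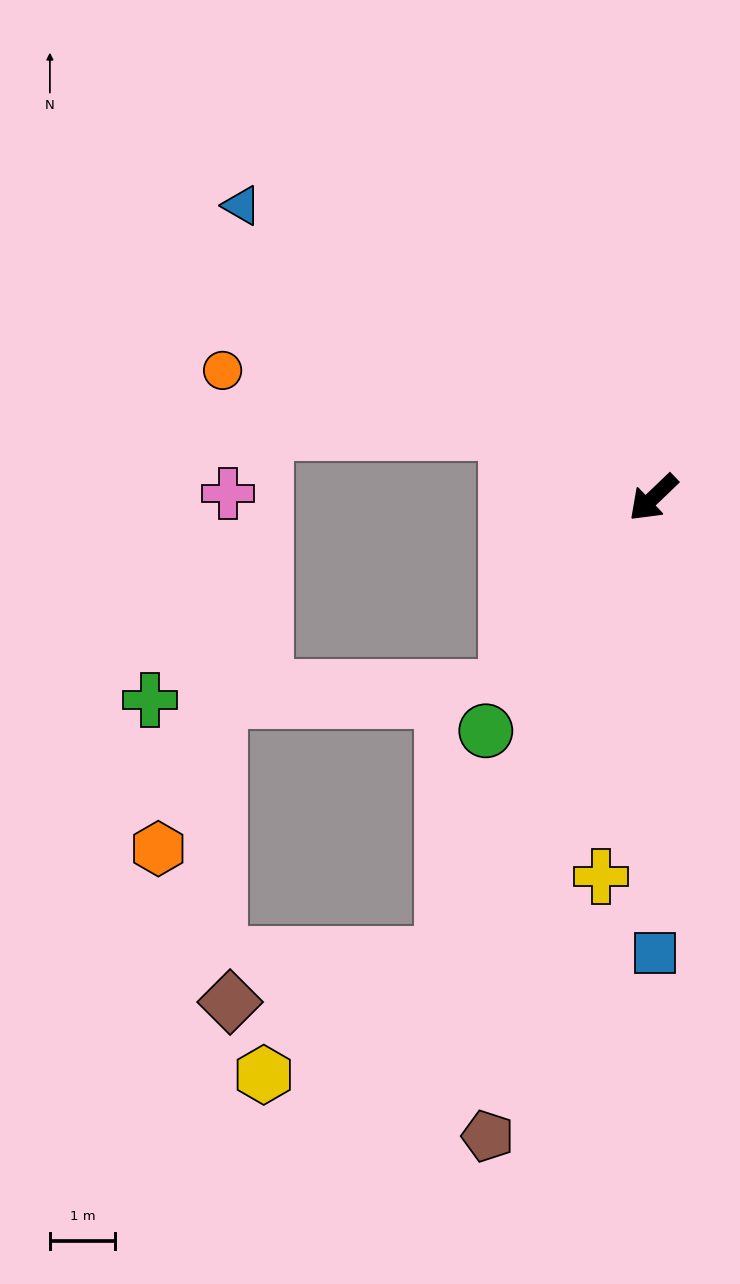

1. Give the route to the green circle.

turn left 11°, forward 4.4 m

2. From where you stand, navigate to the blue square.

turn left 46°, forward 7.0 m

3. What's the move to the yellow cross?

turn left 38°, forward 5.8 m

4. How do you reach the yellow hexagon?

blocked — turn left 21°, forward 7.7 m, then turn right 31°, forward 3.3 m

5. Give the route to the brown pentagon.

turn left 32°, forward 10.1 m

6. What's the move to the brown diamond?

blocked — turn left 21°, forward 7.7 m, then turn right 52°, forward 3.3 m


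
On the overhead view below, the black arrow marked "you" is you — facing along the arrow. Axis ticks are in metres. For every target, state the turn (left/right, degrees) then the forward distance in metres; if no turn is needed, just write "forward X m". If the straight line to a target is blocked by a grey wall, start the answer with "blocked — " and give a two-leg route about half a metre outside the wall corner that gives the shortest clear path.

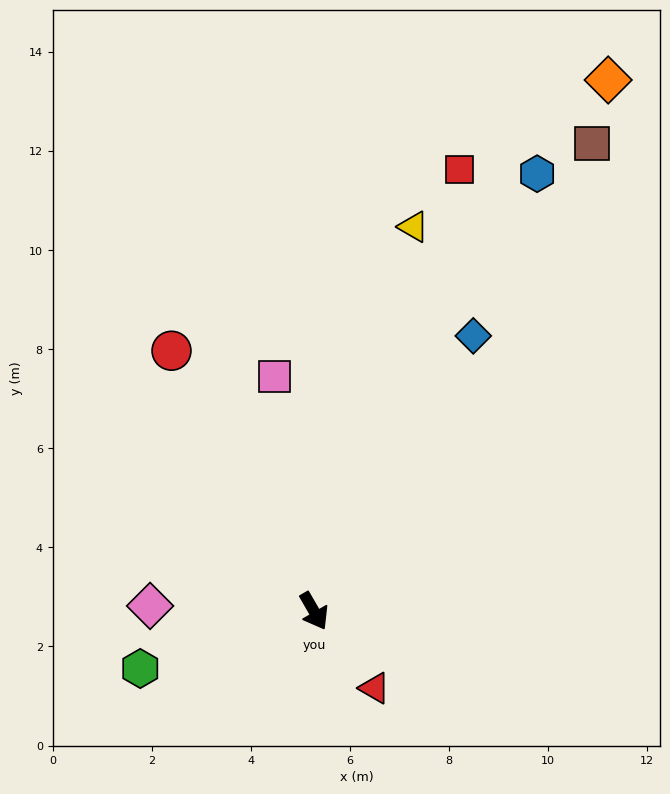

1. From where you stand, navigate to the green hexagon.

turn right 102°, forward 3.7 m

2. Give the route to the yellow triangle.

turn left 136°, forward 8.0 m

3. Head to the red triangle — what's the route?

turn left 8°, forward 2.0 m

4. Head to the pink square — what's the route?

turn left 160°, forward 4.8 m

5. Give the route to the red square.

turn left 132°, forward 9.4 m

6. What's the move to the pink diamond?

turn right 122°, forward 3.3 m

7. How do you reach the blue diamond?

turn left 120°, forward 6.4 m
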